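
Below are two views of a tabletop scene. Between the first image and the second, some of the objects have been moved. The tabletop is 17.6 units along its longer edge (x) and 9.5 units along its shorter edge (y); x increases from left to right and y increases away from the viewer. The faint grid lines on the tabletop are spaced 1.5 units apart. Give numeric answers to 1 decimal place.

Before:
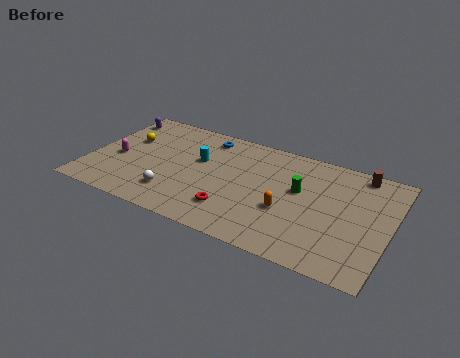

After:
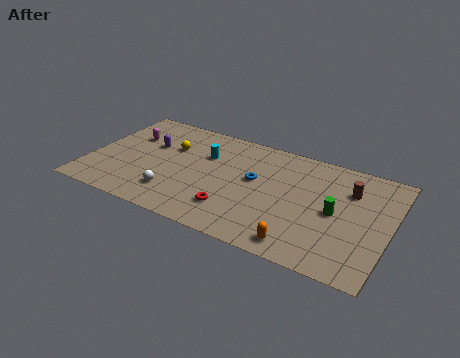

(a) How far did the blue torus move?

4.3

The blue torus moved from about (6.4, 8.1) to (9.7, 5.4), a distance of √(3.3² + 2.7²) ≈ 4.3.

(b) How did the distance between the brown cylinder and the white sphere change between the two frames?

-1.2

Before: roughly 12.0 units apart; after: 10.8. That's 1.2 units closer together.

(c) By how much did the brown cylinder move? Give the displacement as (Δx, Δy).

(-0.4, -1.7)

From the two frames, the brown cylinder sits at roughly (15.5, 8.5) before and (15.1, 6.8) after.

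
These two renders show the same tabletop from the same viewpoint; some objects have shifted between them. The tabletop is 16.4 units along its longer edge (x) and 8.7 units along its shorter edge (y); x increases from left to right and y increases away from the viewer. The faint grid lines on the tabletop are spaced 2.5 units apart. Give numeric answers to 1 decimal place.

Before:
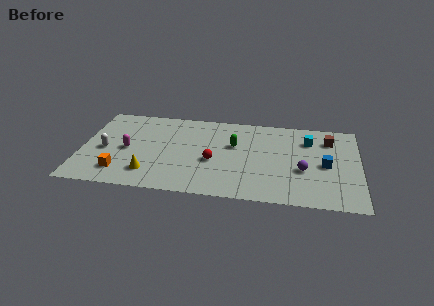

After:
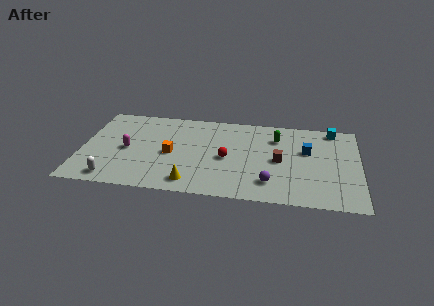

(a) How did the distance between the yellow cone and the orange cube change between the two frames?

+1.3

They were about 1.7 units apart before and 3.0 after — 1.3 units further apart.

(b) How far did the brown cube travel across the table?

3.8

The brown cube was near (14.6, 6.7) before and (11.7, 4.2) after, so it travelled √(2.9² + 2.5²) ≈ 3.8 units.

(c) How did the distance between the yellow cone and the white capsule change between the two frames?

+1.2

They were about 3.4 units apart before and 4.6 after — 1.2 units further apart.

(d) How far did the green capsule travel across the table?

2.7

From (9.0, 5.4) to (11.5, 6.5), the green capsule covered √(2.5² + 1.1²) ≈ 2.7 units.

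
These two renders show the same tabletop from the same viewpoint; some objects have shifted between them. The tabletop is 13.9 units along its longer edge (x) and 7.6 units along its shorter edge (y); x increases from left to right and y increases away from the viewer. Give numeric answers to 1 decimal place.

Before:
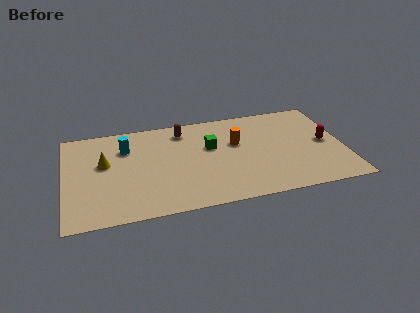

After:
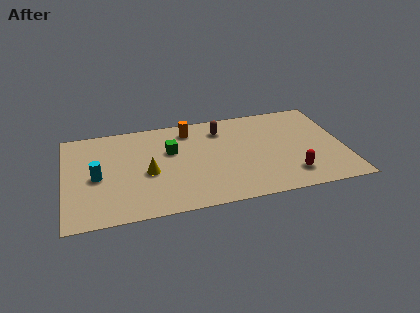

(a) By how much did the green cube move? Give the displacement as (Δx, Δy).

(-2.0, 0.1)

The green cube started near (7.3, 4.7) and ended near (5.3, 4.8).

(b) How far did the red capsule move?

2.9

The red capsule moved from about (13.0, 3.8) to (11.1, 1.6), a distance of √(1.9² + 2.2²) ≈ 2.9.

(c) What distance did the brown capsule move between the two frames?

1.9

The brown capsule moved from about (6.0, 6.3) to (7.9, 6.0), a distance of √(1.9² + 0.3²) ≈ 1.9.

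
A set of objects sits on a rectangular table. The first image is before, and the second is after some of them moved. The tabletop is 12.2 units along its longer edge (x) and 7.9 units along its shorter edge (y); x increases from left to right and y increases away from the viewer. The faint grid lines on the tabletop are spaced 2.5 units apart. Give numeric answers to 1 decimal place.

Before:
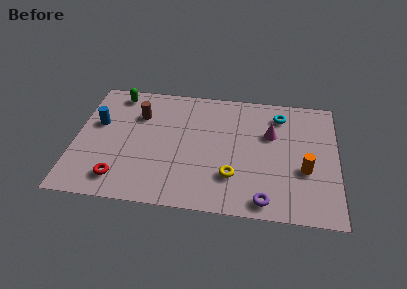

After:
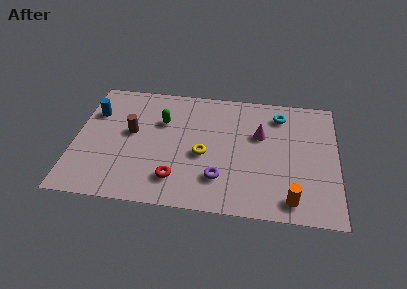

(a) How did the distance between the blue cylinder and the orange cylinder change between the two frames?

+0.4

They were about 9.9 units apart before and 10.3 after — 0.4 units further apart.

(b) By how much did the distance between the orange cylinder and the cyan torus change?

+1.7

Before: roughly 3.6 units apart; after: 5.3. That's 1.7 units further apart.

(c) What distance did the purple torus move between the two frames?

2.4

The purple torus was near (8.9, 0.9) before and (6.8, 2.0) after, so it travelled √(2.1² + 1.1²) ≈ 2.4 units.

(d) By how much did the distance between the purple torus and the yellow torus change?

-0.4

Before: roughly 2.0 units apart; after: 1.6. That's 0.4 units closer together.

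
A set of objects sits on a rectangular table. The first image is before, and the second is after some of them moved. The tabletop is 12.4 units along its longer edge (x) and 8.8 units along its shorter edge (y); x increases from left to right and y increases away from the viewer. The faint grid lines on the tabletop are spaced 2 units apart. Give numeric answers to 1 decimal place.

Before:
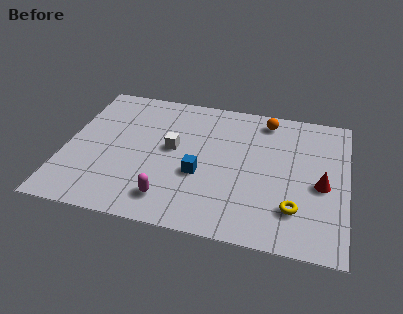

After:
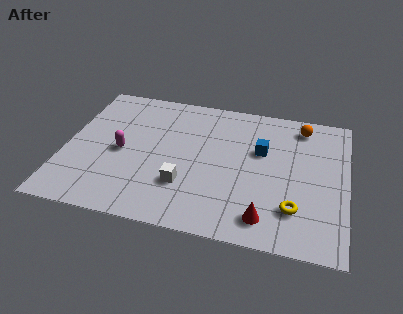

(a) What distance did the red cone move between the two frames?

3.4

The red cone was near (11.3, 3.9) before and (9.0, 1.4) after, so it travelled √(2.3² + 2.5²) ≈ 3.4 units.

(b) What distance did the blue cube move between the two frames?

3.3

From (6.0, 3.4) to (8.6, 5.5), the blue cube covered √(2.6² + 2.1²) ≈ 3.3 units.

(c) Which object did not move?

the yellow torus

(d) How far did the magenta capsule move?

3.4

The magenta capsule moved from about (4.8, 1.6) to (2.5, 4.1), a distance of √(2.3² + 2.5²) ≈ 3.4.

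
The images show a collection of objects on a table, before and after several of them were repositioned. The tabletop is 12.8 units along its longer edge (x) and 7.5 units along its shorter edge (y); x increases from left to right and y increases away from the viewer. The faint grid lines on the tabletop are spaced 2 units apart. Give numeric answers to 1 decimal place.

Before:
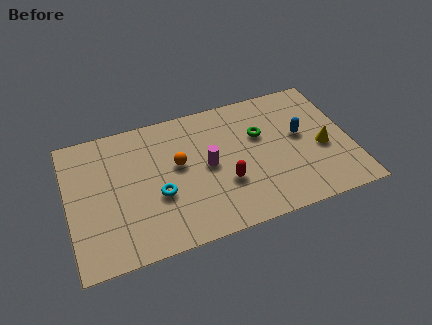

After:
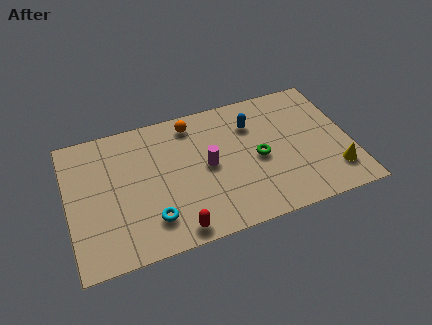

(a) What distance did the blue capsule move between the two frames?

2.5

The blue capsule was near (10.6, 4.2) before and (8.5, 5.5) after, so it travelled √(2.1² + 1.3²) ≈ 2.5 units.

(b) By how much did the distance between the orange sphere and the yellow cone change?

+1.1

They were about 6.6 units apart before and 7.7 after — 1.1 units further apart.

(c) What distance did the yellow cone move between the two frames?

1.6

The yellow cone moved from about (11.5, 3.2) to (11.9, 1.7), a distance of √(0.4² + 1.5²) ≈ 1.6.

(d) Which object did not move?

the magenta cylinder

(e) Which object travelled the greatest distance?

the red capsule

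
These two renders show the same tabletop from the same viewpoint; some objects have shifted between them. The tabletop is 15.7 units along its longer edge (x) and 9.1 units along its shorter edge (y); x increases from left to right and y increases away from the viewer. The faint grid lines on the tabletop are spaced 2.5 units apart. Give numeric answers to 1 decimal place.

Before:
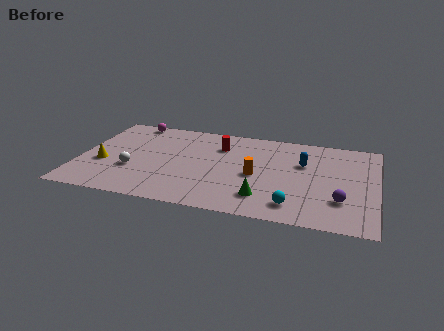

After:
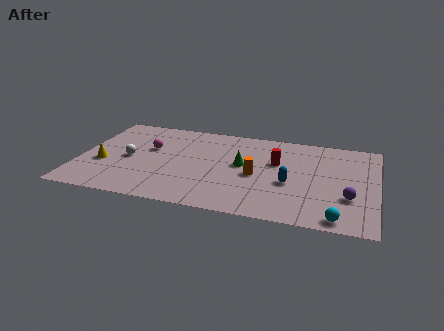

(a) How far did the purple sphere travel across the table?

0.6

The purple sphere was near (13.9, 2.6) before and (14.3, 3.0) after, so it travelled √(0.4² + 0.4²) ≈ 0.6 units.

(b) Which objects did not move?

the yellow cone and the orange cylinder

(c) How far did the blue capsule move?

2.3

The blue capsule moved from about (11.8, 5.9) to (11.2, 3.7), a distance of √(0.6² + 2.2²) ≈ 2.3.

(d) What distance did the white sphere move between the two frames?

1.1

From (2.9, 3.2) to (2.6, 4.3), the white sphere covered √(0.3² + 1.1²) ≈ 1.1 units.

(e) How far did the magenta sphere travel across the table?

3.0

From (2.4, 8.3) to (3.6, 5.6), the magenta sphere covered √(1.2² + 2.7²) ≈ 3.0 units.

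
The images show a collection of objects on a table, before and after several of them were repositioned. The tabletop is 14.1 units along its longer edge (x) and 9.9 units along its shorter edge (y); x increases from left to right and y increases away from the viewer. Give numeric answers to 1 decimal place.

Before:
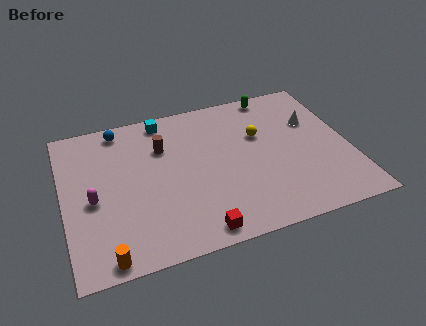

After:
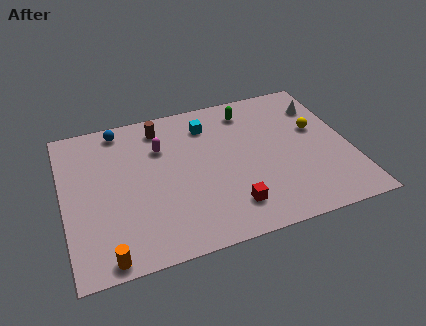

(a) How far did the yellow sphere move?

2.8

The yellow sphere was near (9.8, 6.3) before and (12.6, 5.9) after, so it travelled √(2.8² + 0.4²) ≈ 2.8 units.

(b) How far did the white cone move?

1.1

From (12.5, 6.5) to (13.0, 7.5), the white cone covered √(0.5² + 1.0²) ≈ 1.1 units.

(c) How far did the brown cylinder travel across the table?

1.4

The brown cylinder moved from about (5.0, 6.9) to (5.0, 8.3), a distance of √(0.0² + 1.4²) ≈ 1.4.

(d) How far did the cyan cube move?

2.3

From (5.2, 8.8) to (7.3, 7.8), the cyan cube covered √(2.1² + 1.0²) ≈ 2.3 units.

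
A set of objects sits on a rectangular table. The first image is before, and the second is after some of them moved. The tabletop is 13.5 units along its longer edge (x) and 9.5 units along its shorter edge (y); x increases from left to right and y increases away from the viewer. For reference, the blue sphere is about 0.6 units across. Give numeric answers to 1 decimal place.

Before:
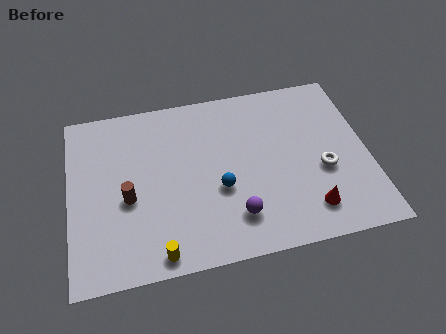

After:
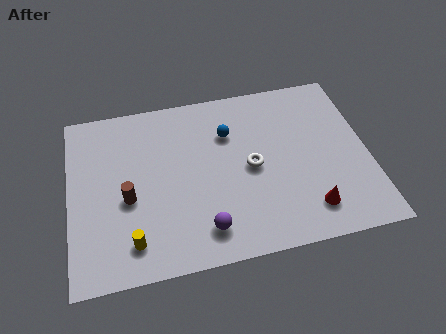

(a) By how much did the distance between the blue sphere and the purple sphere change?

+3.5

Before: roughly 1.7 units apart; after: 5.2. That's 3.5 units further apart.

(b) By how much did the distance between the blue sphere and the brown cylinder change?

+1.3

They were about 4.1 units apart before and 5.4 after — 1.3 units further apart.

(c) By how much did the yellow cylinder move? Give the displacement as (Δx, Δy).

(-1.1, 0.8)

From the two frames, the yellow cylinder sits at roughly (3.8, 0.9) before and (2.7, 1.7) after.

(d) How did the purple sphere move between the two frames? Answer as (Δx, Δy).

(-1.4, -0.4)

The purple sphere started near (7.3, 2.1) and ended near (5.9, 1.7).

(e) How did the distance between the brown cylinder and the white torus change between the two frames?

-3.2

The distance was about 8.8 in the first image and 5.6 in the second, so they moved 3.2 units closer together.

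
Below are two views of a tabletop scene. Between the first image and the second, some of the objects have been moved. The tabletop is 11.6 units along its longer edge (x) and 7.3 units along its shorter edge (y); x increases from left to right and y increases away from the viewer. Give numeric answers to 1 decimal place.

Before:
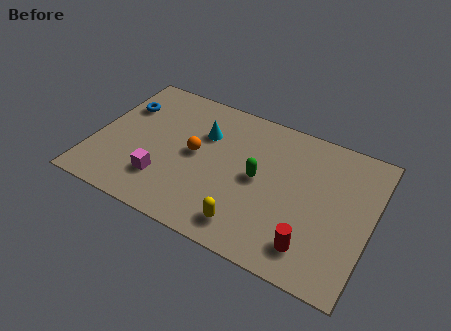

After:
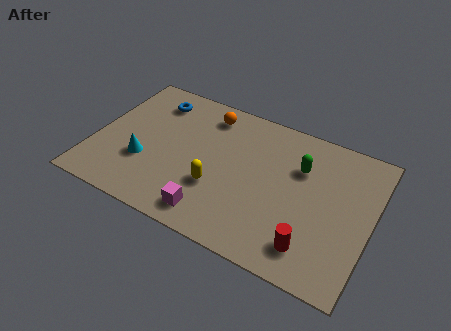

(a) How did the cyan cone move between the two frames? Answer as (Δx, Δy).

(-2.2, -2.5)

From the two frames, the cyan cone sits at roughly (4.4, 5.0) before and (2.2, 2.5) after.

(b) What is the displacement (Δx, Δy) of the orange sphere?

(0.2, 2.3)

The orange sphere started near (4.2, 3.8) and ended near (4.4, 6.1).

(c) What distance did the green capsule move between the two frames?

2.1

The green capsule moved from about (6.9, 3.7) to (8.5, 5.0), a distance of √(1.6² + 1.3²) ≈ 2.1.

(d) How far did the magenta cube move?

2.3

The magenta cube was near (3.1, 1.9) before and (5.3, 1.1) after, so it travelled √(2.2² + 0.8²) ≈ 2.3 units.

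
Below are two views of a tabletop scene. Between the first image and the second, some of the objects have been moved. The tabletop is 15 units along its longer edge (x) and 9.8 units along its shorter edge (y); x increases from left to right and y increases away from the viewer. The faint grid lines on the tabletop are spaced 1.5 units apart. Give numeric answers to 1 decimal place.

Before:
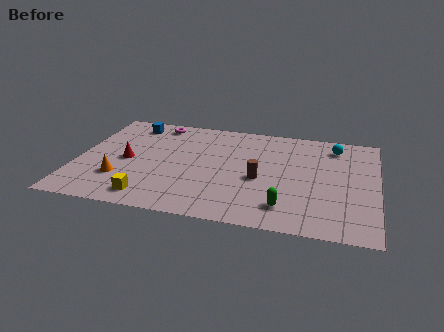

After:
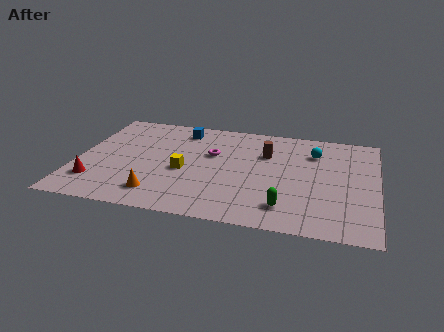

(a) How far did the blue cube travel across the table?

2.6

The blue cube was near (2.4, 8.3) before and (5.0, 8.2) after, so it travelled √(2.6² + 0.1²) ≈ 2.6 units.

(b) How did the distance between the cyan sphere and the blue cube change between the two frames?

-3.5

Before: roughly 10.4 units apart; after: 6.9. That's 3.5 units closer together.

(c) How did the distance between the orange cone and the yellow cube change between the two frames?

+0.5

The distance was about 2.1 in the first image and 2.6 in the second, so they moved 0.5 units further apart.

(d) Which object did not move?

the green capsule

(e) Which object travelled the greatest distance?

the magenta torus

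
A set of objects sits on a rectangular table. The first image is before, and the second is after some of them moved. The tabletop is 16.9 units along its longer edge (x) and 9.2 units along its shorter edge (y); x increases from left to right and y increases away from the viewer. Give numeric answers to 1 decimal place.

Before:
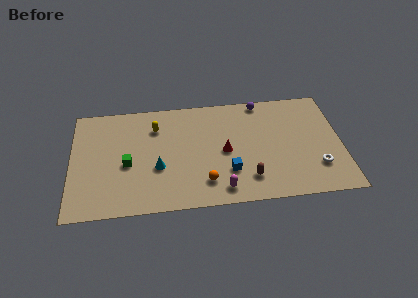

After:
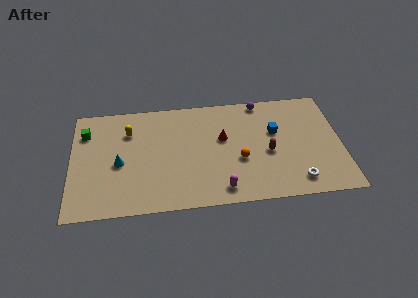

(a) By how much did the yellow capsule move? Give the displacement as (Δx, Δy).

(-1.7, -0.2)

The yellow capsule started near (5.3, 6.9) and ended near (3.6, 6.7).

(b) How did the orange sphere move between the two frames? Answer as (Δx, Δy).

(2.2, 1.6)

The orange sphere started near (8.3, 2.0) and ended near (10.5, 3.6).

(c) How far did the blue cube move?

4.2

The blue cube was near (9.8, 2.7) before and (12.8, 5.7) after, so it travelled √(3.0² + 3.0²) ≈ 4.2 units.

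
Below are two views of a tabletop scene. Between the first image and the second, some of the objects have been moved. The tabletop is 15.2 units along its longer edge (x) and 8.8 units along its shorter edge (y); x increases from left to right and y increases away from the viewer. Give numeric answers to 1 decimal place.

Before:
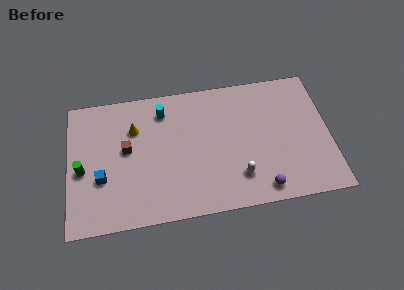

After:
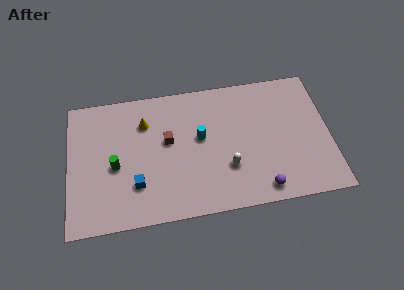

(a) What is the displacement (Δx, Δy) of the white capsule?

(-0.6, 0.7)

From the two frames, the white capsule sits at roughly (9.8, 2.1) before and (9.2, 2.8) after.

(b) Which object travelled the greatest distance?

the cyan cylinder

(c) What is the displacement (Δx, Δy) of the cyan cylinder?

(2.1, -2.1)

The cyan cylinder started near (5.6, 7.1) and ended near (7.7, 5.0).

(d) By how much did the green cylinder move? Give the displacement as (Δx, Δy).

(1.9, 0.0)

From the two frames, the green cylinder sits at roughly (0.8, 3.9) before and (2.7, 3.9) after.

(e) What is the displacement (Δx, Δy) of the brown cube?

(2.4, 0.2)

The brown cube was at about (3.4, 4.9) and moved to about (5.8, 5.1).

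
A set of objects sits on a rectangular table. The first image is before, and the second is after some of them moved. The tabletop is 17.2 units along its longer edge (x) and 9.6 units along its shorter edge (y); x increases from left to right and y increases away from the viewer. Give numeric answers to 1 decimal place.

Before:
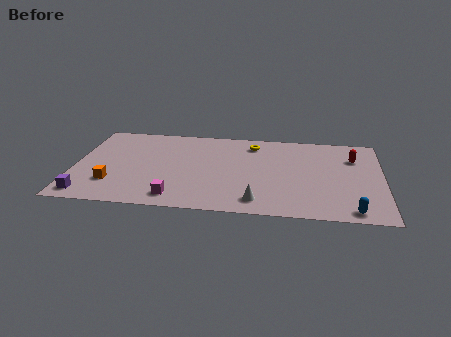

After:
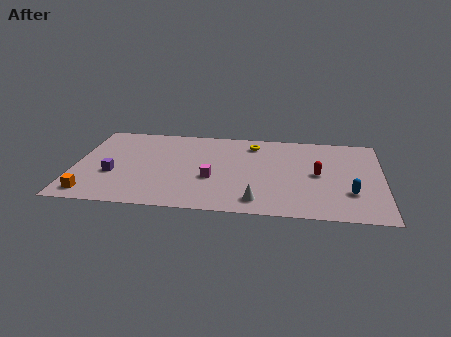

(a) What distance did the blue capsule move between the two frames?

1.9

The blue capsule was near (15.5, 1.0) before and (15.4, 2.9) after, so it travelled √(0.1² + 1.9²) ≈ 1.9 units.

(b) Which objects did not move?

the yellow torus and the white cone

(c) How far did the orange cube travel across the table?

1.7

The orange cube was near (2.2, 2.6) before and (1.1, 1.3) after, so it travelled √(1.1² + 1.3²) ≈ 1.7 units.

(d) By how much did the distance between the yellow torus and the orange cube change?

+1.7

The distance was about 9.3 in the first image and 11.0 in the second, so they moved 1.7 units further apart.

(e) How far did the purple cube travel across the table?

2.7

The purple cube moved from about (0.9, 1.2) to (2.2, 3.6), a distance of √(1.3² + 2.4²) ≈ 2.7.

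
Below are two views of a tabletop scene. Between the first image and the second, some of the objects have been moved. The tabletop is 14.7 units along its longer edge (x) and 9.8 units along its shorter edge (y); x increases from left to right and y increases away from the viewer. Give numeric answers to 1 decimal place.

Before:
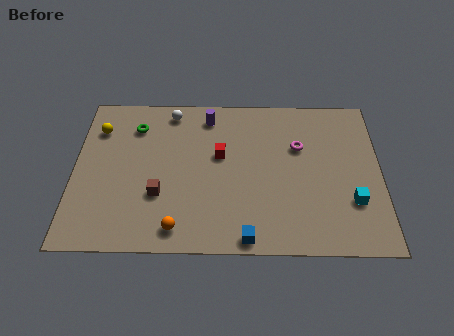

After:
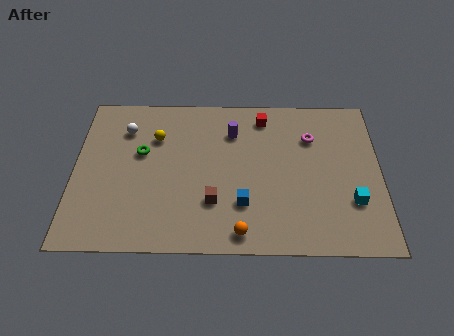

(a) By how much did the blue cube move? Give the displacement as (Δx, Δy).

(-0.2, 2.0)

The blue cube started near (8.3, 0.8) and ended near (8.1, 2.8).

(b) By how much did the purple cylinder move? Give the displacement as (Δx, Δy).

(1.2, -1.0)

The purple cylinder was at about (6.4, 8.3) and moved to about (7.6, 7.3).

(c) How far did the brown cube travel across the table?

2.6

The brown cube moved from about (4.1, 3.3) to (6.7, 2.9), a distance of √(2.6² + 0.4²) ≈ 2.6.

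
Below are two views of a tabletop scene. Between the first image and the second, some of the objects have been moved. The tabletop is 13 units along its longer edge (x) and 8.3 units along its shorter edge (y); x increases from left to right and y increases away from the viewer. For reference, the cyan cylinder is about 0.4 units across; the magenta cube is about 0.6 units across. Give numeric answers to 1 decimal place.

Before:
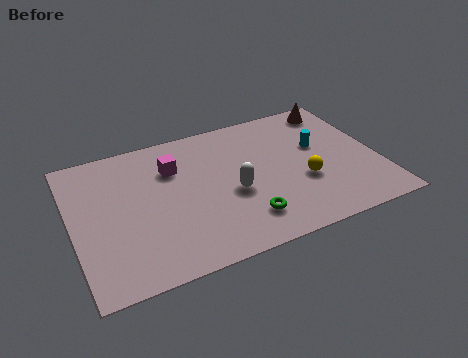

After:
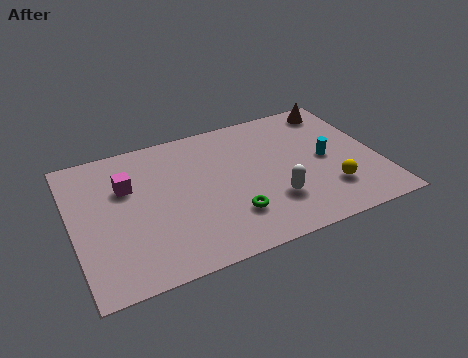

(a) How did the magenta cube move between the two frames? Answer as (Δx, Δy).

(-2.0, -0.4)

The magenta cube was at about (4.4, 5.9) and moved to about (2.4, 5.5).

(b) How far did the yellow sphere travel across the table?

1.3

The yellow sphere was near (9.7, 3.1) before and (10.7, 2.2) after, so it travelled √(1.0² + 0.9²) ≈ 1.3 units.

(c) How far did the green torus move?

0.6

From (7.0, 1.8) to (6.5, 2.2), the green torus covered √(0.5² + 0.4²) ≈ 0.6 units.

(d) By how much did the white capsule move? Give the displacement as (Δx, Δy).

(1.6, -1.1)

The white capsule was at about (6.7, 3.5) and moved to about (8.3, 2.4).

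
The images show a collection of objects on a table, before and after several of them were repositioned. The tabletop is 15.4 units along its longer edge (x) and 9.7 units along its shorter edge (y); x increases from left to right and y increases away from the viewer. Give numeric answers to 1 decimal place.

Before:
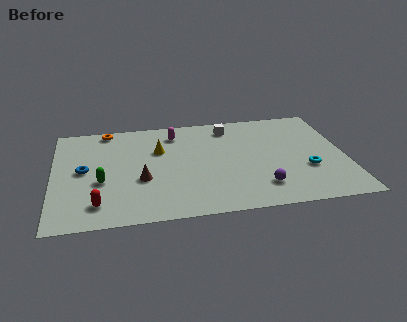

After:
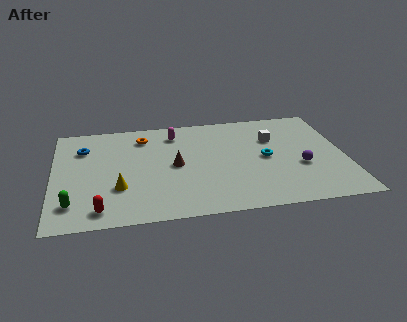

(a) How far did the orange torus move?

2.1

From (2.9, 8.8) to (4.8, 7.8), the orange torus covered √(1.9² + 1.0²) ≈ 2.1 units.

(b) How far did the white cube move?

2.7

From (9.4, 8.1) to (11.7, 6.6), the white cube covered √(2.3² + 1.5²) ≈ 2.7 units.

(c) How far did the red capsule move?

0.5

The red capsule was near (2.3, 1.8) before and (2.4, 1.3) after, so it travelled √(0.1² + 0.5²) ≈ 0.5 units.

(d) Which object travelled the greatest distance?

the yellow cone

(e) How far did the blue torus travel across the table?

2.1

From (1.6, 5.0) to (1.6, 7.1), the blue torus covered √(0.0² + 2.1²) ≈ 2.1 units.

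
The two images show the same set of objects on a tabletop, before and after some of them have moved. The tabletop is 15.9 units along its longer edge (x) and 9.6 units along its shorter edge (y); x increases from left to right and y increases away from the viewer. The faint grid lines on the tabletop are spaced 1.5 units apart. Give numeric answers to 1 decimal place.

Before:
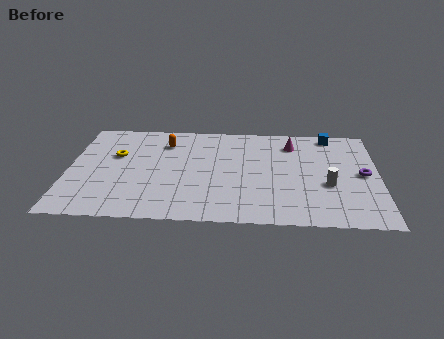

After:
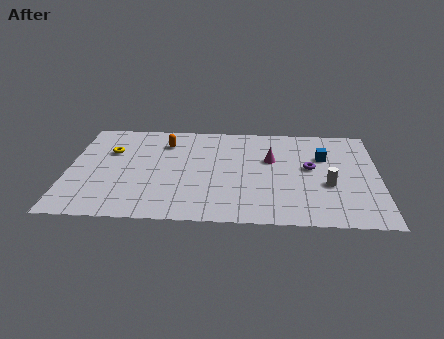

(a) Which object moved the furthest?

the purple torus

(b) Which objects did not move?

the white cylinder and the orange capsule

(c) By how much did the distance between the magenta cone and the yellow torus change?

-0.9

Before: roughly 9.2 units apart; after: 8.3. That's 0.9 units closer together.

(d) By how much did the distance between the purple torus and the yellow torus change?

-2.4

The distance was about 12.8 in the first image and 10.4 in the second, so they moved 2.4 units closer together.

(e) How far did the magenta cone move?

1.9

From (11.5, 7.6) to (10.4, 6.0), the magenta cone covered √(1.1² + 1.6²) ≈ 1.9 units.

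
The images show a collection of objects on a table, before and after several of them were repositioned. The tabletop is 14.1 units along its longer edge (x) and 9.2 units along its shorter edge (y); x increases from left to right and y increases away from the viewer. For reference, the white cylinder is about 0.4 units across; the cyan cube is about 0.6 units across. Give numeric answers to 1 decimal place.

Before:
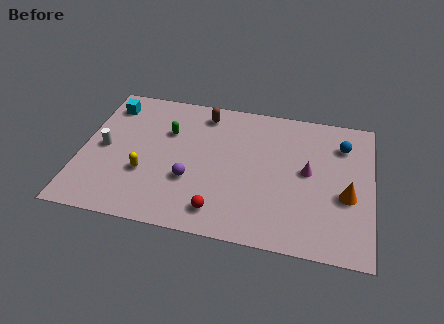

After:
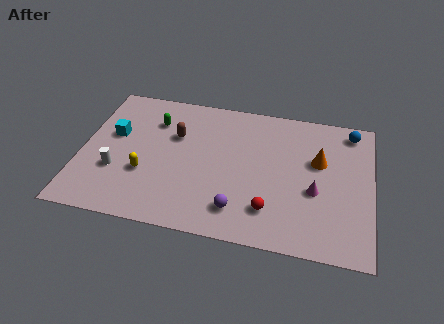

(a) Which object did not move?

the yellow capsule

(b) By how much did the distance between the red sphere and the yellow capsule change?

+2.1

Before: roughly 4.1 units apart; after: 6.2. That's 2.1 units further apart.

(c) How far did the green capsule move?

0.9

The green capsule was near (4.1, 6.2) before and (3.4, 6.8) after, so it travelled √(0.7² + 0.6²) ≈ 0.9 units.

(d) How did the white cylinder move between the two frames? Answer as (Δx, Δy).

(0.7, -1.4)

From the two frames, the white cylinder sits at roughly (1.1, 4.5) before and (1.8, 3.1) after.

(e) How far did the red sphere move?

2.5

From (6.9, 1.5) to (9.3, 2.1), the red sphere covered √(2.4² + 0.6²) ≈ 2.5 units.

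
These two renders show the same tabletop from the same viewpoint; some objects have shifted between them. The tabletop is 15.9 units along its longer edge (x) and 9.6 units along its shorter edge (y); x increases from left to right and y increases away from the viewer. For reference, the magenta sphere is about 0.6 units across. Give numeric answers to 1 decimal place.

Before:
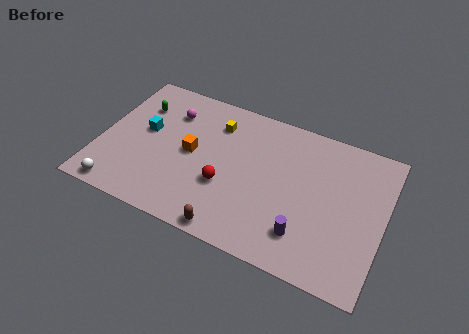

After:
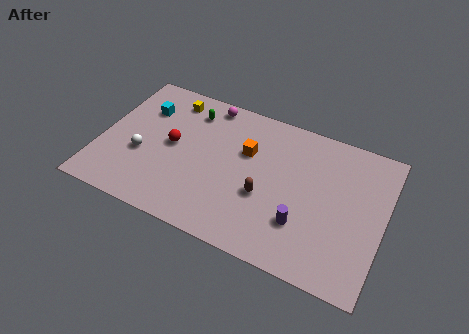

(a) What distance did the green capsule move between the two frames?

3.0

The green capsule was near (1.8, 7.0) before and (4.7, 7.7) after, so it travelled √(2.9² + 0.7²) ≈ 3.0 units.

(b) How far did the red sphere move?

3.5

The red sphere was near (7.2, 3.5) before and (4.0, 5.0) after, so it travelled √(3.2² + 1.5²) ≈ 3.5 units.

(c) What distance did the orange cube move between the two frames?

3.3

The orange cube was near (5.1, 4.9) before and (8.1, 6.2) after, so it travelled √(3.0² + 1.3²) ≈ 3.3 units.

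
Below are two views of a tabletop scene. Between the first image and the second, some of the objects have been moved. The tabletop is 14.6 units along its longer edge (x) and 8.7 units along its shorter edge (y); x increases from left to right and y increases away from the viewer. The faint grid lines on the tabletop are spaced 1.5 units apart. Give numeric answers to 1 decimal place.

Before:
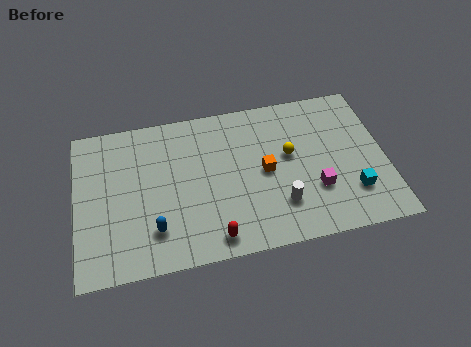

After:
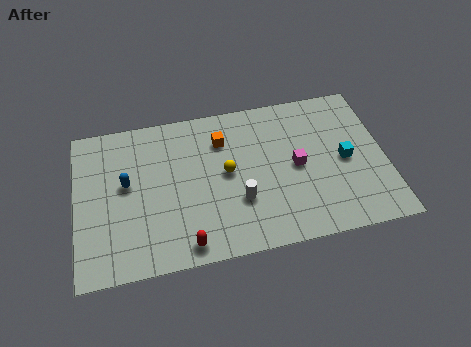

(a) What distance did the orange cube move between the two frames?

2.9

From (8.9, 4.3) to (7.0, 6.5), the orange cube covered √(1.9² + 2.2²) ≈ 2.9 units.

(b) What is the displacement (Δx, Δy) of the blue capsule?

(-1.2, 2.8)

The blue capsule was at about (3.6, 2.1) and moved to about (2.4, 4.9).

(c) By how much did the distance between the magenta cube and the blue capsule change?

+0.4

They were about 7.6 units apart before and 8.0 after — 0.4 units further apart.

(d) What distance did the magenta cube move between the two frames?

1.7

From (11.2, 2.8) to (10.4, 4.3), the magenta cube covered √(0.8² + 1.5²) ≈ 1.7 units.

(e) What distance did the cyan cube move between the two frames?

1.9

The cyan cube was near (12.9, 2.3) before and (12.7, 4.2) after, so it travelled √(0.2² + 1.9²) ≈ 1.9 units.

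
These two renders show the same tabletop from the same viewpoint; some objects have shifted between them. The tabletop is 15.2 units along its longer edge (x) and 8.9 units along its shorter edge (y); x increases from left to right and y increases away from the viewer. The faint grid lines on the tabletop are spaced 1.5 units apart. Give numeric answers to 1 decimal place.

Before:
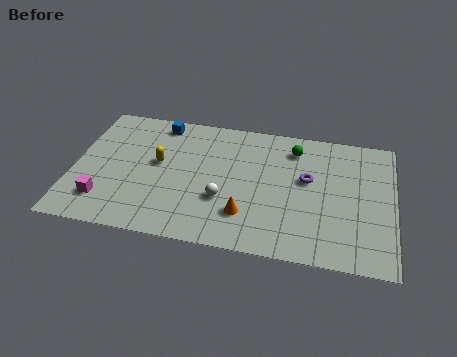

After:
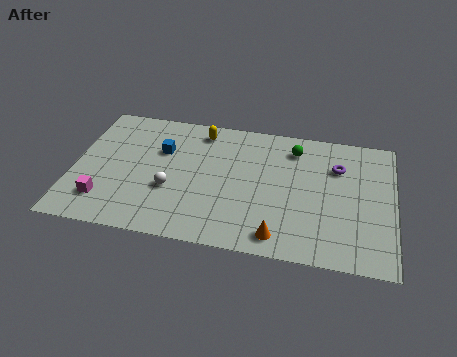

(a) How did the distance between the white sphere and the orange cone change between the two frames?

+4.2

Before: roughly 1.4 units apart; after: 5.6. That's 4.2 units further apart.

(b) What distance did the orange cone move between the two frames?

1.9

The orange cone was near (8.3, 2.3) before and (9.9, 1.2) after, so it travelled √(1.6² + 1.1²) ≈ 1.9 units.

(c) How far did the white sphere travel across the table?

2.5

The white sphere moved from about (7.2, 3.1) to (4.7, 3.3), a distance of √(2.5² + 0.2²) ≈ 2.5.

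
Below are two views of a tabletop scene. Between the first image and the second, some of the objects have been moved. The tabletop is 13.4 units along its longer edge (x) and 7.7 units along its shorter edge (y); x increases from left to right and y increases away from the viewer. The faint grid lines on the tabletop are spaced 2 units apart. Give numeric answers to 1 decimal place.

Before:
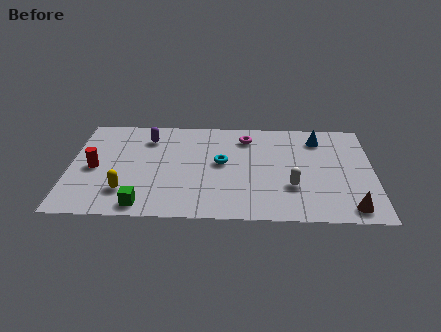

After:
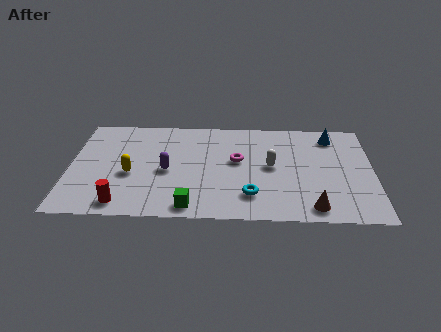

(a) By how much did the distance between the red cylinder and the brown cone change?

-3.2

Before: roughly 11.5 units apart; after: 8.3. That's 3.2 units closer together.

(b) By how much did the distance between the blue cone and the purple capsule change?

+0.3

The distance was about 7.6 in the first image and 7.9 in the second, so they moved 0.3 units further apart.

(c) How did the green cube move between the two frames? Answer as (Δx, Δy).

(2.1, 0.0)

From the two frames, the green cube sits at roughly (3.3, 0.9) before and (5.4, 0.9) after.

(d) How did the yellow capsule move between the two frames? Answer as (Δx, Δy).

(0.2, 1.3)

The yellow capsule started near (2.5, 1.9) and ended near (2.7, 3.2).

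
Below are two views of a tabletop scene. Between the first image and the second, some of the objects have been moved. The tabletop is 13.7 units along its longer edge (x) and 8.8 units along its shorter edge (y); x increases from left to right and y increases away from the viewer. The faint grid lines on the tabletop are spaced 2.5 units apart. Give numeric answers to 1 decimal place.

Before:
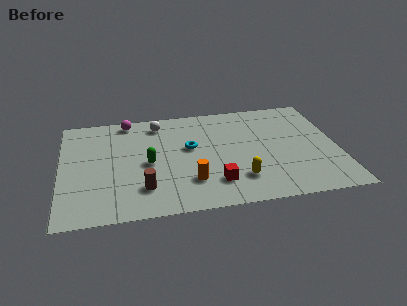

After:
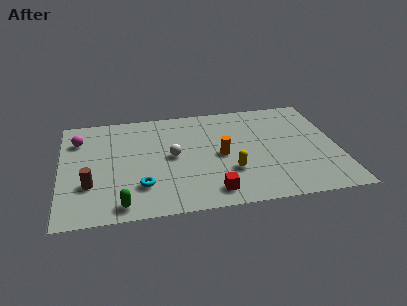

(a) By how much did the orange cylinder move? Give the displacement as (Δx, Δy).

(1.6, 1.9)

The orange cylinder was at about (6.3, 2.3) and moved to about (7.9, 4.2).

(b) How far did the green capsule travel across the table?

3.4

The green capsule moved from about (4.3, 4.1) to (2.9, 1.0), a distance of √(1.4² + 3.1²) ≈ 3.4.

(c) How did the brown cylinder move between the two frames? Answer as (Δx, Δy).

(-2.6, 0.7)

The brown cylinder was at about (4.0, 2.1) and moved to about (1.4, 2.8).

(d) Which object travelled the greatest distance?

the cyan torus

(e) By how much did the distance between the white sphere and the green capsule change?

+1.0

The distance was about 3.4 in the first image and 4.4 in the second, so they moved 1.0 units further apart.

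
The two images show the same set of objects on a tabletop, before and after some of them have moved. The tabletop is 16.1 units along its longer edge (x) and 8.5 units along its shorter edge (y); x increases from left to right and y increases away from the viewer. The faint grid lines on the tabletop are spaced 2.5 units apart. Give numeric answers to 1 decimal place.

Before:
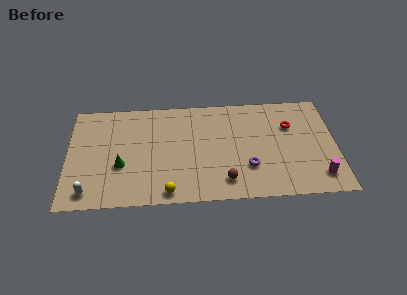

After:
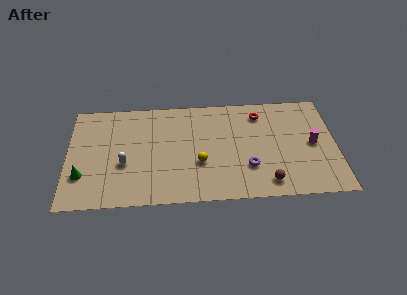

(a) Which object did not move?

the purple torus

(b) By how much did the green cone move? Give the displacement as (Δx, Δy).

(-2.3, -0.7)

The green cone was at about (3.2, 3.2) and moved to about (0.9, 2.5).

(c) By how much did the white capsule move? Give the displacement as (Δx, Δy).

(2.1, 2.1)

The white capsule was at about (1.3, 1.2) and moved to about (3.4, 3.3).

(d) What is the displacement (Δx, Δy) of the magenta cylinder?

(-0.3, 2.6)

From the two frames, the magenta cylinder sits at roughly (15.0, 1.6) before and (14.7, 4.2) after.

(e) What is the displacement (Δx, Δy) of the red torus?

(-1.8, 1.1)

The red torus started near (13.4, 5.8) and ended near (11.6, 6.9).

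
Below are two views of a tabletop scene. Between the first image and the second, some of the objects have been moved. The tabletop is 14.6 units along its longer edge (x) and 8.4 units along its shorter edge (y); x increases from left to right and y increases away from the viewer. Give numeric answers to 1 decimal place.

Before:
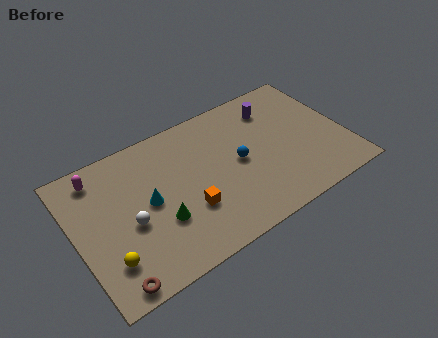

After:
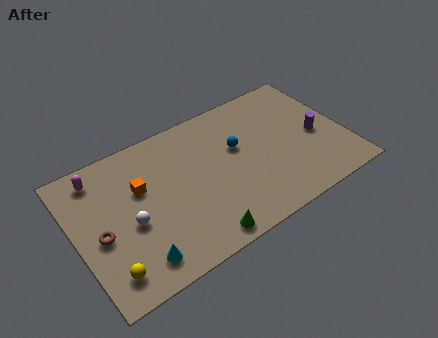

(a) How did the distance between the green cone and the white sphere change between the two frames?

+2.6

Before: roughly 1.7 units apart; after: 4.3. That's 2.6 units further apart.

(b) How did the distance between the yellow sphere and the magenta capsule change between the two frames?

+0.6

Before: roughly 5.0 units apart; after: 5.6. That's 0.6 units further apart.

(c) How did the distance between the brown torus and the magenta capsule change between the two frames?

-2.9

They were about 6.3 units apart before and 3.4 after — 2.9 units closer together.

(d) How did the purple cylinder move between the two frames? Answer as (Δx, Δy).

(1.9, -2.8)

From the two frames, the purple cylinder sits at roughly (11.2, 6.6) before and (13.1, 3.8) after.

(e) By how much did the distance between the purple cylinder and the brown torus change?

+0.5

Before: roughly 11.4 units apart; after: 11.9. That's 0.5 units further apart.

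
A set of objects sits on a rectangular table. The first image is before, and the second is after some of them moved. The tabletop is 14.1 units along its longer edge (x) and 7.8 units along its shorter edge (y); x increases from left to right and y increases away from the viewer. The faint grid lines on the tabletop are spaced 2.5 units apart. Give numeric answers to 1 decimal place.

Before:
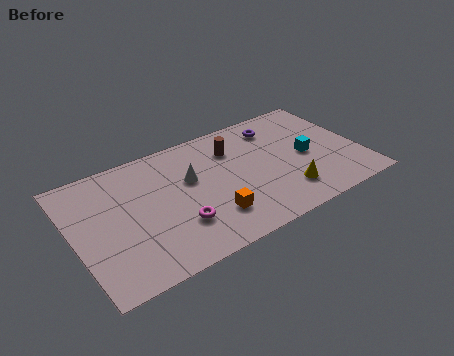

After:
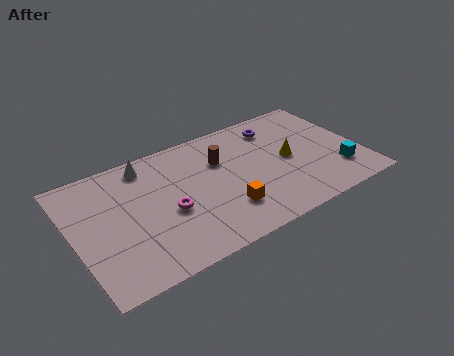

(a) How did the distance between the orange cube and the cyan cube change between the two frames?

+0.3

Before: roughly 5.4 units apart; after: 5.7. That's 0.3 units further apart.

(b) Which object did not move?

the purple torus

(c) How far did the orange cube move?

0.7

From (6.4, 2.0) to (7.1, 2.1), the orange cube covered √(0.7² + 0.1²) ≈ 0.7 units.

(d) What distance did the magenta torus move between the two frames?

1.0

The magenta torus was near (4.8, 2.3) before and (4.5, 3.3) after, so it travelled √(0.3² + 1.0²) ≈ 1.0 units.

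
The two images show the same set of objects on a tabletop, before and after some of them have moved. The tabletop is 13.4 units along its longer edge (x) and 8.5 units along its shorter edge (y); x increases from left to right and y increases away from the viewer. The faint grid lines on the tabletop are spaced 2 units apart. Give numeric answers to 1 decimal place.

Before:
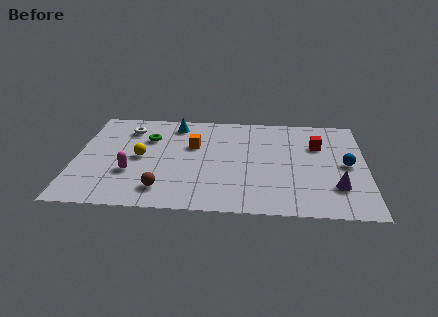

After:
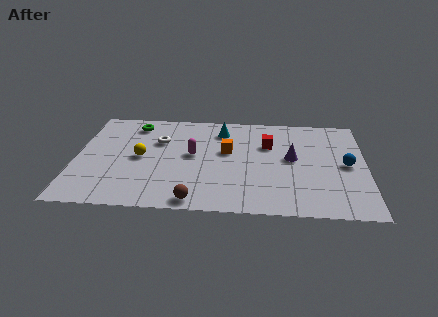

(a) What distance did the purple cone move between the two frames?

3.0

The purple cone moved from about (12.0, 2.3) to (10.0, 4.6), a distance of √(2.0² + 2.3²) ≈ 3.0.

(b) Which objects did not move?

the blue sphere and the yellow sphere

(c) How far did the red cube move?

2.3

From (11.2, 5.8) to (8.9, 5.7), the red cube covered √(2.3² + 0.1²) ≈ 2.3 units.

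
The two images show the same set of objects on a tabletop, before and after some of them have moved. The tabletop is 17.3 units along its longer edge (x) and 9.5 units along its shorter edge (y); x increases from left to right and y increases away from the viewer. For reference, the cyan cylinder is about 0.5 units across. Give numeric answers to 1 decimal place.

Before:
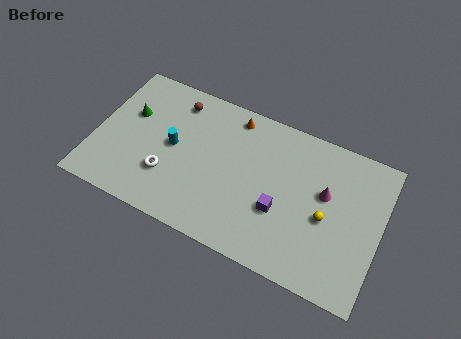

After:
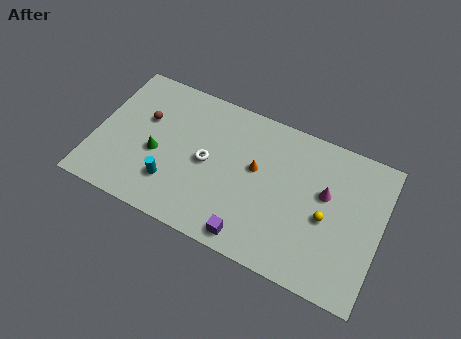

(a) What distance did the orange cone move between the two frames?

3.3

From (8.0, 8.3) to (9.7, 5.5), the orange cone covered √(1.7² + 2.8²) ≈ 3.3 units.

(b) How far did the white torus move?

2.8

The white torus moved from about (4.6, 2.9) to (6.8, 4.7), a distance of √(2.2² + 1.8²) ≈ 2.8.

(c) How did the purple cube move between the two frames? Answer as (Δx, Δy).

(-1.5, -2.4)

From the two frames, the purple cube sits at roughly (11.4, 3.5) before and (9.9, 1.1) after.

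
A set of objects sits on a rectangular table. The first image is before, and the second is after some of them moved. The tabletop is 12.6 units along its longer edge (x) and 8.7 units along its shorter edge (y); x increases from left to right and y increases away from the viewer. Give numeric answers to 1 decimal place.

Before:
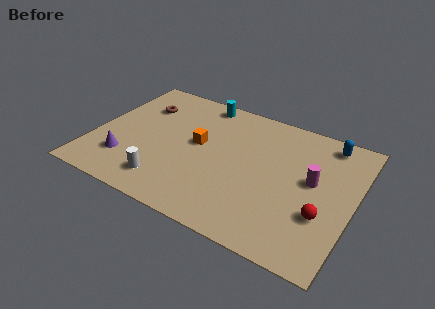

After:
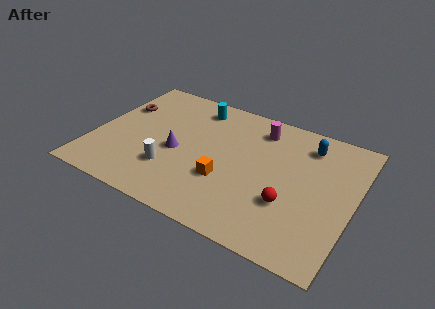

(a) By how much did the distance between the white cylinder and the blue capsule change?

-1.7

The distance was about 9.3 in the first image and 7.6 in the second, so they moved 1.7 units closer together.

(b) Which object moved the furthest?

the magenta cylinder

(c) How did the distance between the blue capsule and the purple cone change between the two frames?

-3.9

They were about 10.7 units apart before and 6.8 after — 3.9 units closer together.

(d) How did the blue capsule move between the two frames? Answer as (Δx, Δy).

(-0.9, -0.6)

The blue capsule started near (11.0, 7.6) and ended near (10.1, 7.0).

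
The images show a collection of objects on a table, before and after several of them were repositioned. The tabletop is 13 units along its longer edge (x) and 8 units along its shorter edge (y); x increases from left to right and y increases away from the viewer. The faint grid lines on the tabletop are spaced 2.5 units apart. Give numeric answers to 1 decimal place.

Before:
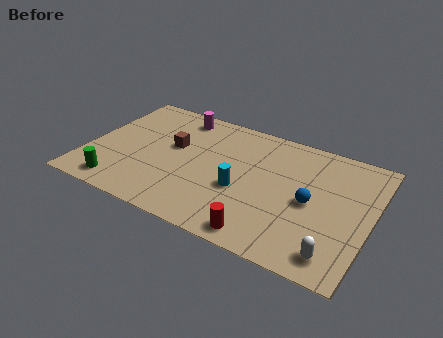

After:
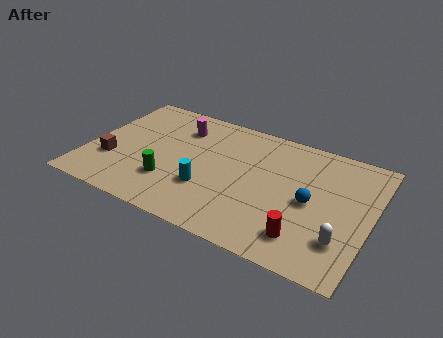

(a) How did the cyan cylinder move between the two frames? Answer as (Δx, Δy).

(-1.5, -0.6)

The cyan cylinder started near (7.2, 3.2) and ended near (5.7, 2.6).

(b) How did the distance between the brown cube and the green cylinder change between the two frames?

-1.3

Before: roughly 4.1 units apart; after: 2.8. That's 1.3 units closer together.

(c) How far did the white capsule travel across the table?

0.9

The white capsule was near (11.7, 1.2) before and (11.9, 2.1) after, so it travelled √(0.2² + 0.9²) ≈ 0.9 units.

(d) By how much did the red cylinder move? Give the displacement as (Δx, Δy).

(1.8, 0.7)

The red cylinder was at about (8.5, 0.9) and moved to about (10.3, 1.6).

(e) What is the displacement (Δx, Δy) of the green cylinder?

(2.2, 1.2)

From the two frames, the green cylinder sits at roughly (1.8, 1.1) before and (4.0, 2.3) after.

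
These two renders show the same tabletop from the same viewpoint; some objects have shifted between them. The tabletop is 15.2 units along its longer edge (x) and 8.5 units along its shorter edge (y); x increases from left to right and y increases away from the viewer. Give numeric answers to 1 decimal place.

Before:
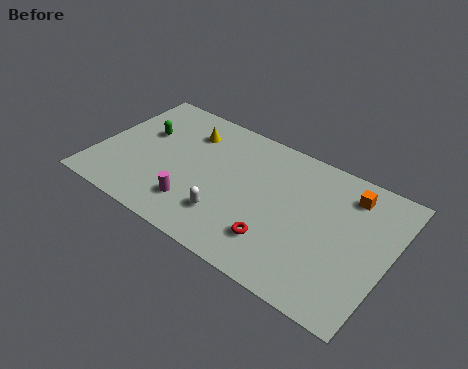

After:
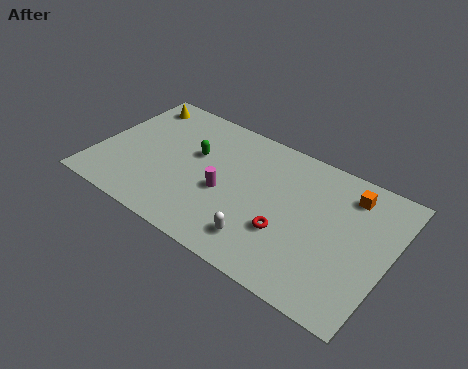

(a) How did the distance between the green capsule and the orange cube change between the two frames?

-2.7

The distance was about 10.8 in the first image and 8.1 in the second, so they moved 2.7 units closer together.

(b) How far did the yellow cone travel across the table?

3.1

From (4.3, 6.5) to (1.3, 7.2), the yellow cone covered √(3.0² + 0.7²) ≈ 3.1 units.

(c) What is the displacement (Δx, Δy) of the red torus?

(0.4, 0.8)

The red torus started near (9.8, 2.1) and ended near (10.2, 2.9).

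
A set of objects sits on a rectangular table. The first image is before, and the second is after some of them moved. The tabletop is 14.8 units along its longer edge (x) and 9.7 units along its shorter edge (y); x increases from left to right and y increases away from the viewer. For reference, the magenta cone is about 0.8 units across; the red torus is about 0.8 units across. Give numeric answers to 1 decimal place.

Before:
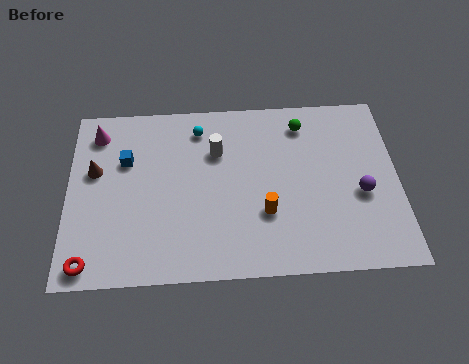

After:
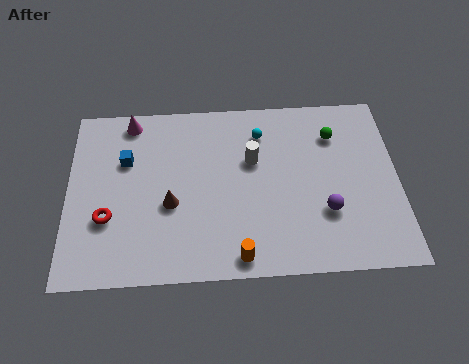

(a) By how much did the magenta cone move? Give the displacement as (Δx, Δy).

(1.5, 0.6)

The magenta cone was at about (1.3, 8.0) and moved to about (2.8, 8.6).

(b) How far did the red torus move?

2.4

The red torus moved from about (1.0, 1.0) to (1.8, 3.3), a distance of √(0.8² + 2.3²) ≈ 2.4.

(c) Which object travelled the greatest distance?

the brown cone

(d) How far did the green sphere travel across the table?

1.6

The green sphere moved from about (10.6, 8.0) to (12.0, 7.3), a distance of √(1.4² + 0.7²) ≈ 1.6.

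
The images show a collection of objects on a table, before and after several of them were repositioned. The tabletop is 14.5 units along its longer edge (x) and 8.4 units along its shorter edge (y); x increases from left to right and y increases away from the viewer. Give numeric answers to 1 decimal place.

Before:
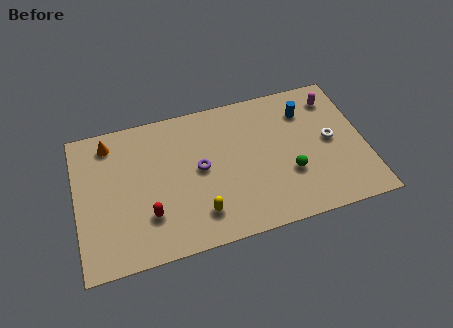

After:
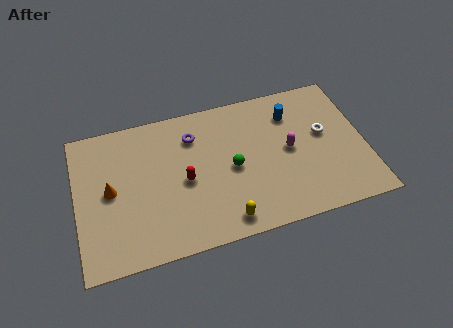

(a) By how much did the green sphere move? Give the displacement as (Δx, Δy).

(-2.8, 1.1)

From the two frames, the green sphere sits at roughly (10.6, 2.9) before and (7.8, 4.0) after.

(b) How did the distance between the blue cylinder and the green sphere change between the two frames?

+0.3

Before: roughly 3.7 units apart; after: 4.0. That's 0.3 units further apart.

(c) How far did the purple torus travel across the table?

2.0

From (6.2, 4.4) to (6.0, 6.4), the purple torus covered √(0.2² + 2.0²) ≈ 2.0 units.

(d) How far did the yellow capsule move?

1.4

From (6.0, 1.8) to (7.2, 1.1), the yellow capsule covered √(1.2² + 0.7²) ≈ 1.4 units.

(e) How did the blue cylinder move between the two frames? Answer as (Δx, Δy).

(-0.7, 0.0)

The blue cylinder started near (11.7, 6.4) and ended near (11.0, 6.4).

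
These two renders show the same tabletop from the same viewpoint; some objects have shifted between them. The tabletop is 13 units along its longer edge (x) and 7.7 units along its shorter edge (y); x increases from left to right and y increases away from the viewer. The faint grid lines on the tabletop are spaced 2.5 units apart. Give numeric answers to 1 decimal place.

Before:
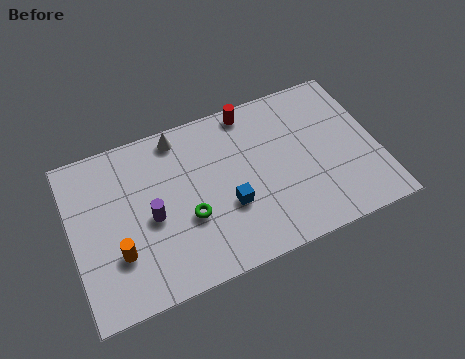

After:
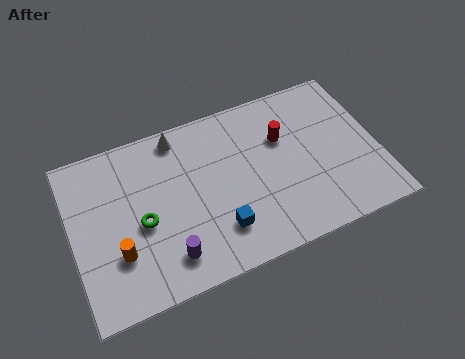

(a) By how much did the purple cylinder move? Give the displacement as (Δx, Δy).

(0.5, -2.0)

The purple cylinder started near (3.3, 3.5) and ended near (3.8, 1.5).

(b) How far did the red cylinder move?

2.2

The red cylinder moved from about (7.9, 6.9) to (9.1, 5.1), a distance of √(1.2² + 1.8²) ≈ 2.2.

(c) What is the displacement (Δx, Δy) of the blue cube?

(-0.5, -0.9)

The blue cube was at about (6.5, 2.8) and moved to about (6.0, 1.9).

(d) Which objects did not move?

the white cone and the orange cylinder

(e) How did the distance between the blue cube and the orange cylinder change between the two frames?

-0.5

The distance was about 4.7 in the first image and 4.2 in the second, so they moved 0.5 units closer together.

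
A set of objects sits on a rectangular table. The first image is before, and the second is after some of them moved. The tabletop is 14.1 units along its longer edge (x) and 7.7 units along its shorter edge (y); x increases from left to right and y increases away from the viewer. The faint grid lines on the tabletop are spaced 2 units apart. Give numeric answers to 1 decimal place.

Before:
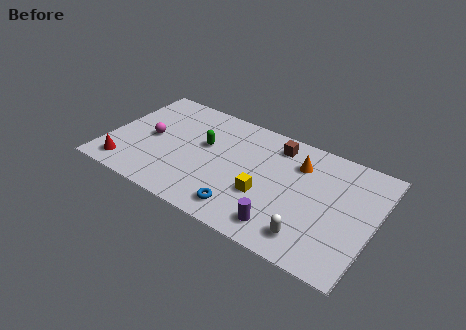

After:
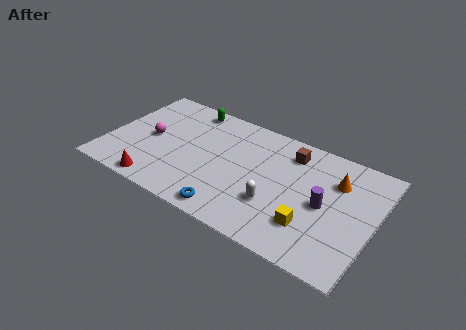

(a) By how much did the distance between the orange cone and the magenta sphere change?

+1.9

The distance was about 7.9 in the first image and 9.8 in the second, so they moved 1.9 units further apart.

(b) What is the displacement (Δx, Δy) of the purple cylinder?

(1.8, 2.4)

From the two frames, the purple cylinder sits at roughly (9.7, 1.3) before and (11.5, 3.7) after.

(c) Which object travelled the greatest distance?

the purple cylinder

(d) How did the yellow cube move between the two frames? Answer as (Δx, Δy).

(2.5, -0.7)

The yellow cube was at about (8.5, 2.8) and moved to about (11.0, 2.1).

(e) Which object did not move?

the magenta sphere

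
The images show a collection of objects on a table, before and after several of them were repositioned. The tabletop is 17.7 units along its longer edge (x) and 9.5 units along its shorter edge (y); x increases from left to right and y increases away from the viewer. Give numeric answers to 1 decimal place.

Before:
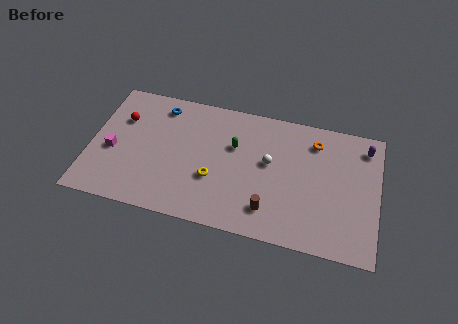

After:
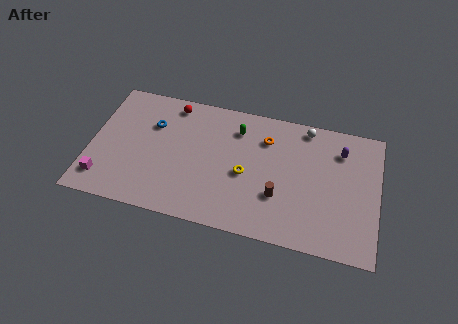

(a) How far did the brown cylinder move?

1.2

The brown cylinder moved from about (11.2, 2.0) to (11.7, 3.1), a distance of √(0.5² + 1.1²) ≈ 1.2.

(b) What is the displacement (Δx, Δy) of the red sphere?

(3.0, 1.8)

The red sphere started near (1.8, 6.5) and ended near (4.8, 8.3).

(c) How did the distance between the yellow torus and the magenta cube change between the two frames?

+2.6

Before: roughly 6.3 units apart; after: 8.9. That's 2.6 units further apart.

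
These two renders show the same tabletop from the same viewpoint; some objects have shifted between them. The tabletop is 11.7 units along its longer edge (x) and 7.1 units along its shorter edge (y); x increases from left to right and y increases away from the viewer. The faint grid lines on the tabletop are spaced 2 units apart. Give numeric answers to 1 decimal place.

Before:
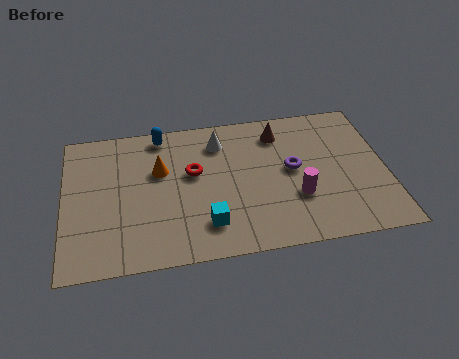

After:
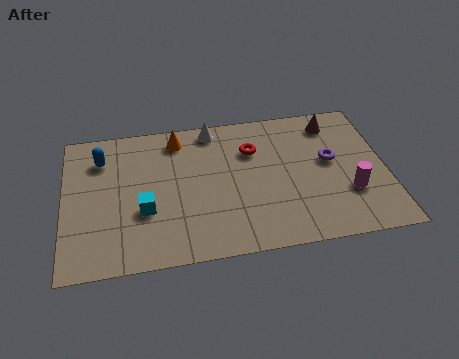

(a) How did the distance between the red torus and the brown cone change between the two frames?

-0.4

They were about 3.5 units apart before and 3.1 after — 0.4 units closer together.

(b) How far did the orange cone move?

1.7

From (3.5, 4.5) to (4.2, 6.0), the orange cone covered √(0.7² + 1.5²) ≈ 1.7 units.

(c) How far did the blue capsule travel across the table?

2.4

The blue capsule was near (3.6, 6.3) before and (1.4, 5.4) after, so it travelled √(2.2² + 0.9²) ≈ 2.4 units.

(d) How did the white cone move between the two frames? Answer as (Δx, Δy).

(-0.2, 0.7)

From the two frames, the white cone sits at roughly (5.7, 5.6) before and (5.5, 6.3) after.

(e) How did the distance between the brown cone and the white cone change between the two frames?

+2.2

Before: roughly 2.2 units apart; after: 4.4. That's 2.2 units further apart.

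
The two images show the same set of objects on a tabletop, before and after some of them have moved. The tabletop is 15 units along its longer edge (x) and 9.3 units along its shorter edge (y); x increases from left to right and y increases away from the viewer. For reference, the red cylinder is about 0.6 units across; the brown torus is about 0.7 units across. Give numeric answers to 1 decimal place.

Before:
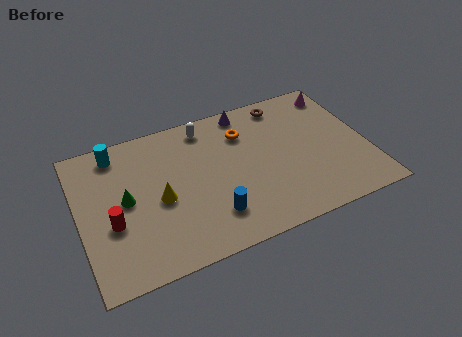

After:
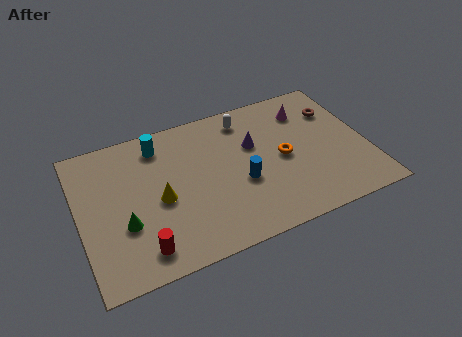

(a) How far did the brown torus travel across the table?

3.0

The brown torus moved from about (11.1, 8.1) to (13.7, 6.7), a distance of √(2.6² + 1.4²) ≈ 3.0.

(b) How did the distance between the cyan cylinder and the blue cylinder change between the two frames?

-1.7

The distance was about 7.3 in the first image and 5.6 in the second, so they moved 1.7 units closer together.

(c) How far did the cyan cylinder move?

2.2

From (2.2, 8.0) to (4.4, 7.7), the cyan cylinder covered √(2.2² + 0.3²) ≈ 2.2 units.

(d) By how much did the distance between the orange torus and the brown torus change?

+1.2

They were about 2.6 units apart before and 3.8 after — 1.2 units further apart.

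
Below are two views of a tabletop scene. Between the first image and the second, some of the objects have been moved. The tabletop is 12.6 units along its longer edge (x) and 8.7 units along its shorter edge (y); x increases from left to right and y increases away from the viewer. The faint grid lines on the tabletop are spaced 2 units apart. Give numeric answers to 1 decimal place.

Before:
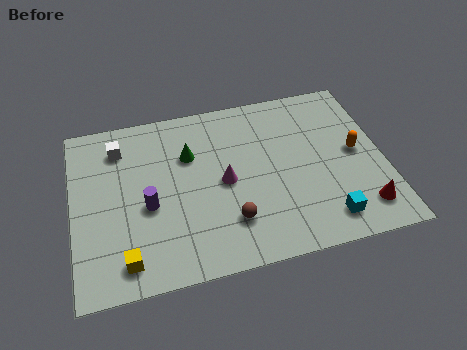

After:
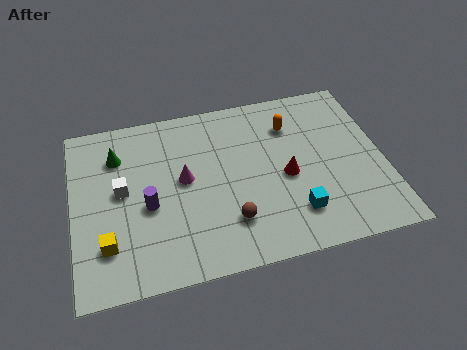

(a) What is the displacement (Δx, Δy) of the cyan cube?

(-1.2, 0.6)

The cyan cube was at about (10.0, 1.4) and moved to about (8.8, 2.0).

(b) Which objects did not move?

the purple cylinder and the brown sphere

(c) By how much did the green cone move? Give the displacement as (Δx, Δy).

(-2.9, 0.6)

The green cone was at about (4.8, 5.9) and moved to about (1.9, 6.5).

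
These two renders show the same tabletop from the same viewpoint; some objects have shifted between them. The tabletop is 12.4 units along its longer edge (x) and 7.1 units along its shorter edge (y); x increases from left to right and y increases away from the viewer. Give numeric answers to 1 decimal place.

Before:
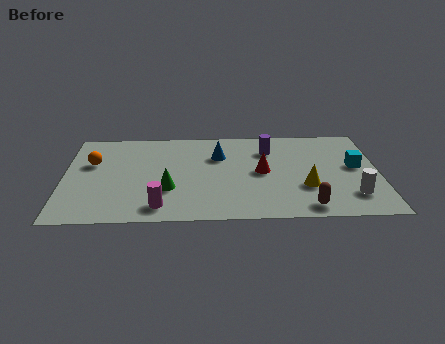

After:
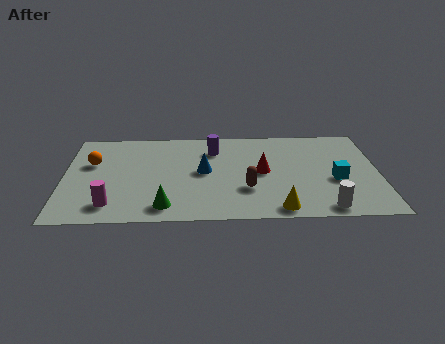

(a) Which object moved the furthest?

the brown capsule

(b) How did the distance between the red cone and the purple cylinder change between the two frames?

+0.9

Before: roughly 1.7 units apart; after: 2.6. That's 0.9 units further apart.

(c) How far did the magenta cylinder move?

1.9

The magenta cylinder was near (3.8, 1.1) before and (1.9, 1.3) after, so it travelled √(1.9² + 0.2²) ≈ 1.9 units.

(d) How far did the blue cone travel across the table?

1.3

The blue cone moved from about (6.1, 4.9) to (5.5, 3.7), a distance of √(0.6² + 1.2²) ≈ 1.3.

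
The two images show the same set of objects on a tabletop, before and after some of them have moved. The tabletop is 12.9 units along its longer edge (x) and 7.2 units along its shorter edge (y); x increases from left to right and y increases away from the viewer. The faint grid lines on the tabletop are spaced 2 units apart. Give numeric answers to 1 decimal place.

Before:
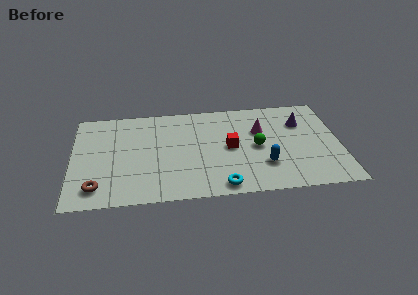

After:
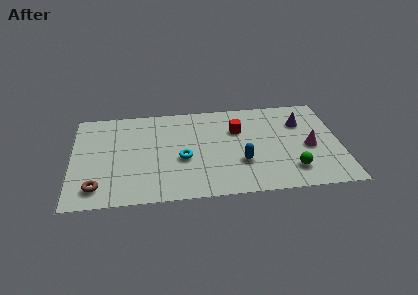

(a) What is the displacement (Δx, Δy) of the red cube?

(0.4, 1.3)

From the two frames, the red cube sits at roughly (7.6, 3.6) before and (8.0, 4.9) after.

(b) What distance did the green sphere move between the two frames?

2.5

The green sphere was near (8.9, 3.5) before and (10.5, 1.6) after, so it travelled √(1.6² + 1.9²) ≈ 2.5 units.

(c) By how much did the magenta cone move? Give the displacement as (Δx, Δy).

(2.3, -1.5)

From the two frames, the magenta cone sits at roughly (9.1, 4.7) before and (11.4, 3.2) after.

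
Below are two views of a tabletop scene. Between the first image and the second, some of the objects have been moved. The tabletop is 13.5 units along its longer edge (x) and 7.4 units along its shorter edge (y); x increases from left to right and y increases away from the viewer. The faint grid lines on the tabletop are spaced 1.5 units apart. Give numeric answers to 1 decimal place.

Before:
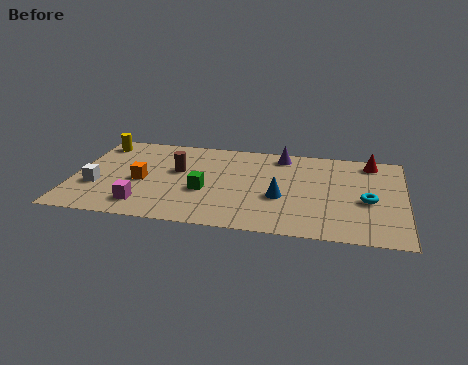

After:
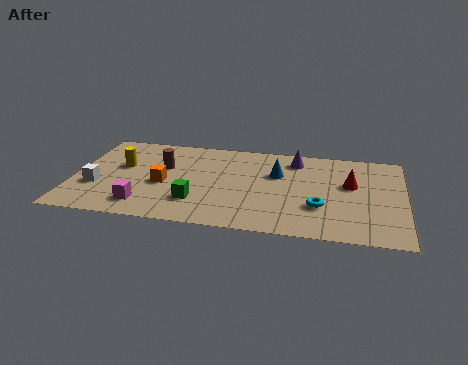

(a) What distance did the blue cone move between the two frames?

1.9

The blue cone was near (8.5, 2.9) before and (8.3, 4.8) after, so it travelled √(0.2² + 1.9²) ≈ 1.9 units.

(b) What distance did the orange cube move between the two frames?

0.9

The orange cube moved from about (2.8, 3.3) to (3.7, 3.2), a distance of √(0.9² + 0.1²) ≈ 0.9.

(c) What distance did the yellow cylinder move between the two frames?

2.1

The yellow cylinder was near (0.8, 6.2) before and (1.9, 4.4) after, so it travelled √(1.1² + 1.8²) ≈ 2.1 units.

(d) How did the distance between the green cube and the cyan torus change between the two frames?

-1.6

The distance was about 6.6 in the first image and 5.0 in the second, so they moved 1.6 units closer together.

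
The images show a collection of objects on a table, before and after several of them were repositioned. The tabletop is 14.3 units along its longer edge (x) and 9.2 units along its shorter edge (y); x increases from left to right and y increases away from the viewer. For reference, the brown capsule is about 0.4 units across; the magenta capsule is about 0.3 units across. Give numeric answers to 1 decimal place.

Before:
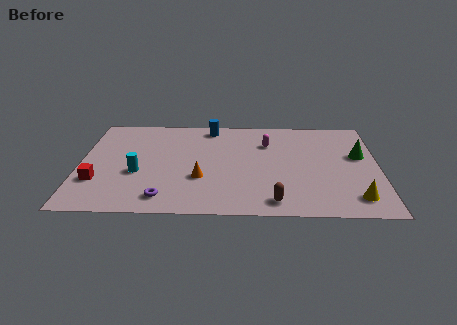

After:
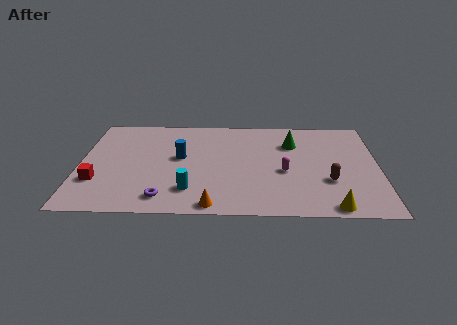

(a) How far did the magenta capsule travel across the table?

2.8

The magenta capsule was near (9.0, 6.6) before and (9.8, 3.9) after, so it travelled √(0.8² + 2.7²) ≈ 2.8 units.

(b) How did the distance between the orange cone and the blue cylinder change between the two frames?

-0.3

Before: roughly 4.9 units apart; after: 4.6. That's 0.3 units closer together.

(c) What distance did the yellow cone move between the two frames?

1.4

The yellow cone moved from about (13.1, 1.6) to (12.0, 0.8), a distance of √(1.1² + 0.8²) ≈ 1.4.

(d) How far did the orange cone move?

2.5

The orange cone was near (5.8, 3.2) before and (6.4, 0.8) after, so it travelled √(0.6² + 2.4²) ≈ 2.5 units.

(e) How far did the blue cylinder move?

3.3

The blue cylinder was near (6.2, 8.1) before and (4.8, 5.1) after, so it travelled √(1.4² + 3.0²) ≈ 3.3 units.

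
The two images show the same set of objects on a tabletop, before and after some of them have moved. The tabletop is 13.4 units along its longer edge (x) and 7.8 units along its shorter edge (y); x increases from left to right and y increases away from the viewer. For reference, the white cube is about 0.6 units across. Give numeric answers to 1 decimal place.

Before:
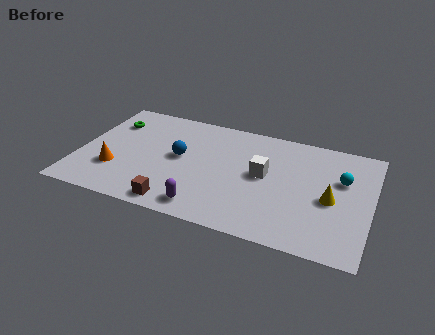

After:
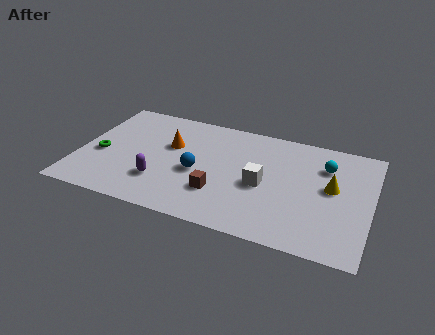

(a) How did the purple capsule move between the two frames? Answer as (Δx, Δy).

(-2.2, 1.1)

The purple capsule started near (6.1, 1.1) and ended near (3.9, 2.2).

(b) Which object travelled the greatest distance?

the orange cone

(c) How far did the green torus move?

2.5

From (1.2, 5.8) to (1.0, 3.3), the green torus covered √(0.2² + 2.5²) ≈ 2.5 units.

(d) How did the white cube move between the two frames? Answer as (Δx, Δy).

(0.0, -0.7)

The white cube started near (8.5, 4.2) and ended near (8.5, 3.5).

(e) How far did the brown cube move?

2.3

From (4.8, 0.9) to (6.6, 2.3), the brown cube covered √(1.8² + 1.4²) ≈ 2.3 units.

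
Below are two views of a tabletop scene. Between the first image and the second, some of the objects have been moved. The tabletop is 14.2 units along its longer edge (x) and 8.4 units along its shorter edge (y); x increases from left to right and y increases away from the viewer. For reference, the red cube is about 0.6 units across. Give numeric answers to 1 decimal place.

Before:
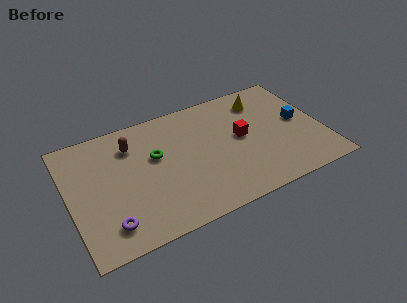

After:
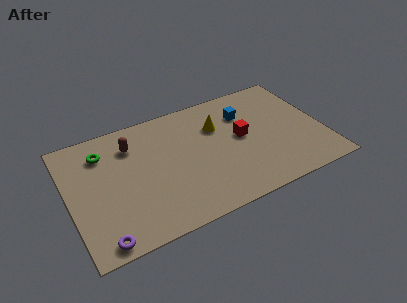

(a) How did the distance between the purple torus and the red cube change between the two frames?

+0.8

They were about 8.3 units apart before and 9.1 after — 0.8 units further apart.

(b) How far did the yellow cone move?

2.8

The yellow cone moved from about (11.2, 6.7) to (8.5, 5.8), a distance of √(2.7² + 0.9²) ≈ 2.8.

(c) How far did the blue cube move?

3.4

The blue cube moved from about (13.0, 4.4) to (10.1, 6.1), a distance of √(2.9² + 1.7²) ≈ 3.4.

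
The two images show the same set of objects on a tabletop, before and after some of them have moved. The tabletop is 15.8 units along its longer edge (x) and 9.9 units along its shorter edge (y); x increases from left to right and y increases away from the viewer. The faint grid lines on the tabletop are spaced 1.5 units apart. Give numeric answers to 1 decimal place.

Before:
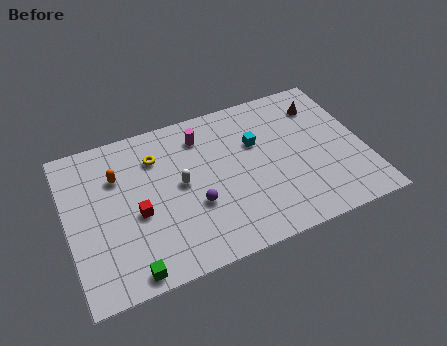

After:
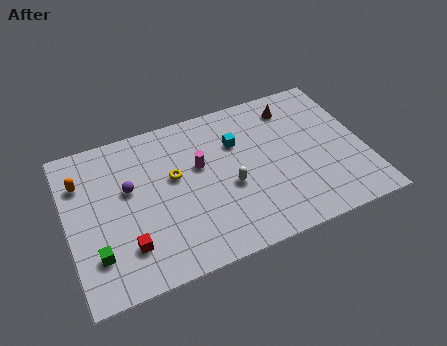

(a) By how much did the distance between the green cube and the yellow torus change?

-1.3

Before: roughly 6.8 units apart; after: 5.5. That's 1.3 units closer together.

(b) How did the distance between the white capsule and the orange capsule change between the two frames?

+4.6

The distance was about 3.6 in the first image and 8.2 in the second, so they moved 4.6 units further apart.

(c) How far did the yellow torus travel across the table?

1.8

From (4.9, 7.4) to (5.7, 5.8), the yellow torus covered √(0.8² + 1.6²) ≈ 1.8 units.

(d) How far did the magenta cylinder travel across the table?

1.9

The magenta cylinder was near (7.4, 7.9) before and (7.1, 6.0) after, so it travelled √(0.3² + 1.9²) ≈ 1.9 units.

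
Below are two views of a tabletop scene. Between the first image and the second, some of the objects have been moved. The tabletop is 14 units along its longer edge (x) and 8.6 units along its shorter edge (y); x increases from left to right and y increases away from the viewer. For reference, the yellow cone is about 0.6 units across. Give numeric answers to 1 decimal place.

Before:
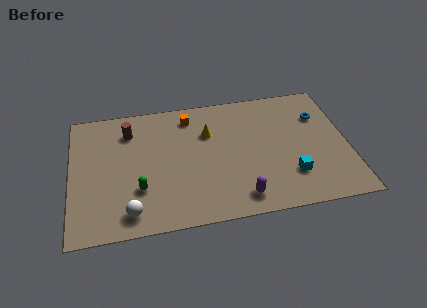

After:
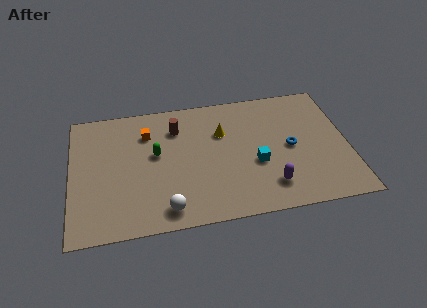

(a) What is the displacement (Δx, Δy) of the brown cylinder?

(2.4, -0.2)

The brown cylinder started near (3.0, 6.7) and ended near (5.4, 6.5).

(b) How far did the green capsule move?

2.4

The green capsule moved from about (3.4, 2.7) to (4.3, 4.9), a distance of √(0.9² + 2.2²) ≈ 2.4.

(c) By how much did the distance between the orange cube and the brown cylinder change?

-1.6

They were about 3.1 units apart before and 1.5 after — 1.6 units closer together.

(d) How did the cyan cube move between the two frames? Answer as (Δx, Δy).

(-1.7, 1.1)

The cyan cube started near (11.0, 2.3) and ended near (9.3, 3.4).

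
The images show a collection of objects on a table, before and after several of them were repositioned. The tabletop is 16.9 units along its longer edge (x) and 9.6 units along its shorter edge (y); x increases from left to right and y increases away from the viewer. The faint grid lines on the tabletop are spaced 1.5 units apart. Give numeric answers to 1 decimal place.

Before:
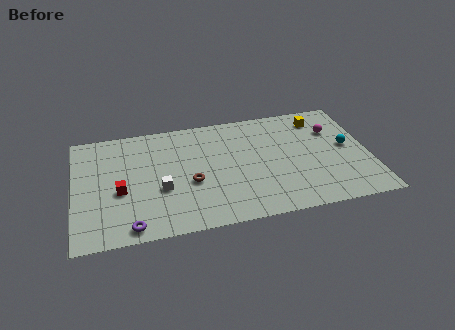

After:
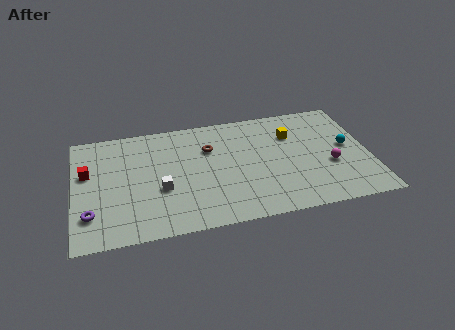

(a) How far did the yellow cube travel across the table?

2.0

From (14.3, 7.9) to (12.6, 6.8), the yellow cube covered √(1.7² + 1.1²) ≈ 2.0 units.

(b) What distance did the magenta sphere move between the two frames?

3.0

The magenta sphere was near (15.0, 6.7) before and (14.6, 3.7) after, so it travelled √(0.4² + 3.0²) ≈ 3.0 units.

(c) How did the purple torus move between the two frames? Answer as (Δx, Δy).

(-2.2, 1.4)

The purple torus was at about (3.1, 1.0) and moved to about (0.9, 2.4).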